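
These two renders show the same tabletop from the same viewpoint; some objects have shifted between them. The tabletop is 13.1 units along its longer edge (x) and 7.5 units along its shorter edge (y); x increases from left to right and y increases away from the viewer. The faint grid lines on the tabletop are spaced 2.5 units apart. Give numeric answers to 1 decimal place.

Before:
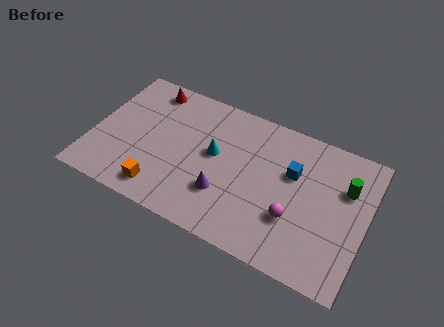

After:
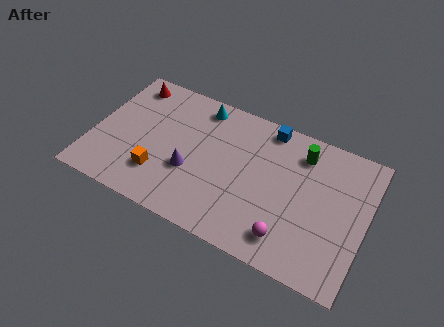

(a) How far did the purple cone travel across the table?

1.8

The purple cone was near (6.5, 2.3) before and (4.8, 2.8) after, so it travelled √(1.7² + 0.5²) ≈ 1.8 units.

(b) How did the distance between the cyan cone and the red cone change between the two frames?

-0.7

The distance was about 4.2 in the first image and 3.5 in the second, so they moved 0.7 units closer together.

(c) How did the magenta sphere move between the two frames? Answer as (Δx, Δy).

(-0.1, -1.1)

The magenta sphere started near (9.8, 2.5) and ended near (9.7, 1.4).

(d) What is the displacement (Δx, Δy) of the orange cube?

(-0.2, 0.8)

The orange cube was at about (3.6, 1.2) and moved to about (3.4, 2.0).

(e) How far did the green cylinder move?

2.4

The green cylinder was near (12.0, 5.1) before and (9.8, 6.0) after, so it travelled √(2.2² + 0.9²) ≈ 2.4 units.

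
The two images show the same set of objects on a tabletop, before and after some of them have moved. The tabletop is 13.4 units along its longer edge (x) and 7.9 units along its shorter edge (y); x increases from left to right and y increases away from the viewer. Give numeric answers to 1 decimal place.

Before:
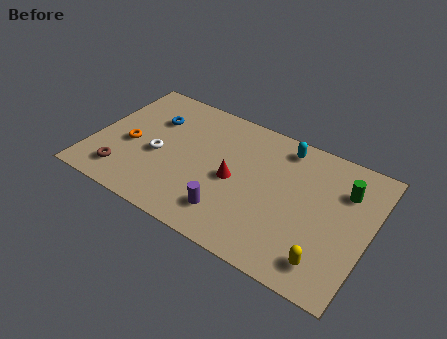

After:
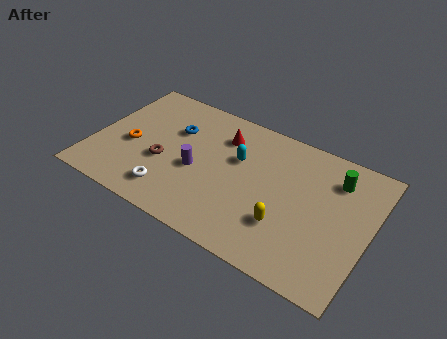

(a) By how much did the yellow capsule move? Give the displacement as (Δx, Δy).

(-2.1, 1.0)

The yellow capsule was at about (11.7, 1.4) and moved to about (9.6, 2.4).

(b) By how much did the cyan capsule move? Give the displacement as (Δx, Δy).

(-2.0, -1.8)

The cyan capsule started near (8.9, 6.8) and ended near (6.9, 5.0).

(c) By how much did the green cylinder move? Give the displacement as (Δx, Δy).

(-0.5, 0.4)

The green cylinder started near (12.0, 5.7) and ended near (11.5, 6.1).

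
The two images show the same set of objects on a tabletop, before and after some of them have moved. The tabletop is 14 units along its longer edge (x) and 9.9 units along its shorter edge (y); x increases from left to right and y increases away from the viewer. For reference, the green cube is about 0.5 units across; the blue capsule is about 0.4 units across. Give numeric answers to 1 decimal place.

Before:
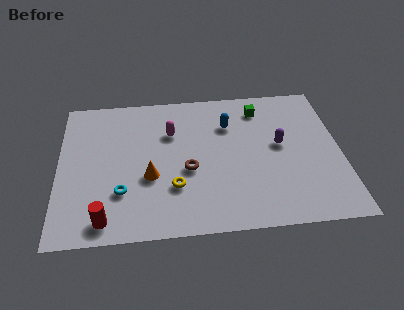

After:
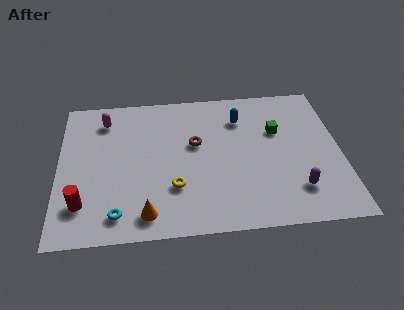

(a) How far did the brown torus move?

1.8

From (6.4, 4.1) to (6.8, 5.9), the brown torus covered √(0.4² + 1.8²) ≈ 1.8 units.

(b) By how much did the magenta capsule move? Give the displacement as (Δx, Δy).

(-3.3, 1.2)

From the two frames, the magenta capsule sits at roughly (5.6, 6.8) before and (2.3, 8.0) after.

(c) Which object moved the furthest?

the magenta capsule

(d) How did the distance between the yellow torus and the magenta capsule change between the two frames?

+2.2

The distance was about 3.8 in the first image and 6.0 in the second, so they moved 2.2 units further apart.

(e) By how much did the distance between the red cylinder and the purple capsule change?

+0.8

Before: roughly 9.7 units apart; after: 10.5. That's 0.8 units further apart.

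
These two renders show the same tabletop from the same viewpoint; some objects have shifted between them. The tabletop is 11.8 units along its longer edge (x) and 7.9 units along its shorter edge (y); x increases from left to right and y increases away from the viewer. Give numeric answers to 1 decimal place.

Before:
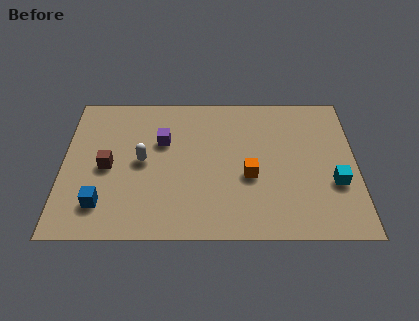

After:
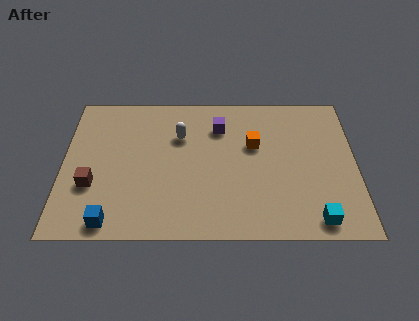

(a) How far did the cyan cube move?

2.1

From (10.9, 2.8) to (10.1, 0.9), the cyan cube covered √(0.8² + 1.9²) ≈ 2.1 units.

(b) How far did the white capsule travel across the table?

2.1

The white capsule was near (3.2, 4.0) before and (4.7, 5.4) after, so it travelled √(1.5² + 1.4²) ≈ 2.1 units.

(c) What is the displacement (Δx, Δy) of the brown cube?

(-0.6, -1.0)

The brown cube was at about (1.8, 3.7) and moved to about (1.2, 2.7).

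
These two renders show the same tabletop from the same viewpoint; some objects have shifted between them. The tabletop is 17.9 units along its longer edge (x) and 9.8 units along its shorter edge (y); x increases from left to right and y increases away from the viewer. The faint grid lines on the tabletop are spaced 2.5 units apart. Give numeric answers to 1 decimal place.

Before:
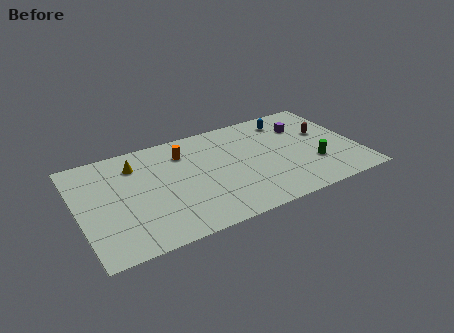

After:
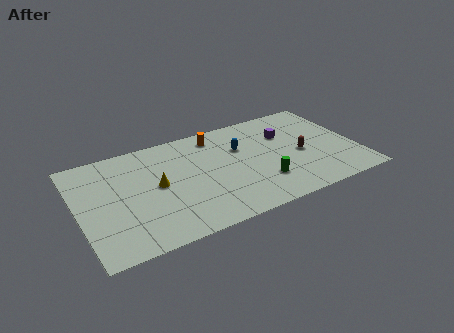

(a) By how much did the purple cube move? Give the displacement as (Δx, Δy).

(-1.2, -0.4)

The purple cube started near (14.8, 7.1) and ended near (13.6, 6.7).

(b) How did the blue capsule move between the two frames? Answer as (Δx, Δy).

(-3.3, -1.6)

From the two frames, the blue capsule sits at roughly (13.9, 8.1) before and (10.6, 6.5) after.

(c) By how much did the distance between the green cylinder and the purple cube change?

+0.5

They were about 4.0 units apart before and 4.5 after — 0.5 units further apart.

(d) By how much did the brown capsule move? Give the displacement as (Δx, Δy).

(-1.7, -1.5)

The brown capsule was at about (16.0, 5.9) and moved to about (14.3, 4.4).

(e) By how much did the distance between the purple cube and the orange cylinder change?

-3.1

The distance was about 7.8 in the first image and 4.7 in the second, so they moved 3.1 units closer together.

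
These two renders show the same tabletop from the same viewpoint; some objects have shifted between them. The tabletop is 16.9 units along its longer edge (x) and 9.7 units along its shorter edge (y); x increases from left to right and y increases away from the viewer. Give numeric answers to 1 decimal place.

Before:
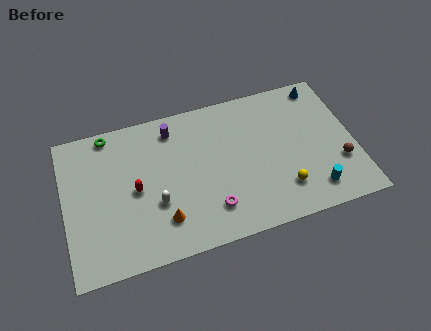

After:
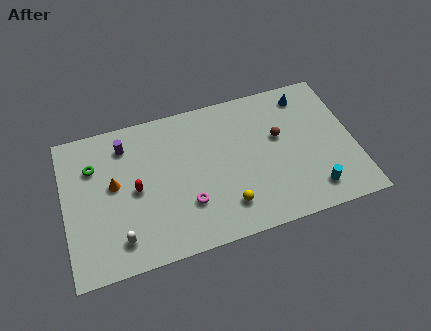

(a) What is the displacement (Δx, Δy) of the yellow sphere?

(-3.3, -0.2)

The yellow sphere was at about (12.5, 2.3) and moved to about (9.2, 2.1).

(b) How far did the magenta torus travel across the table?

1.5

The magenta torus moved from about (8.3, 2.2) to (7.0, 2.9), a distance of √(1.3² + 0.7²) ≈ 1.5.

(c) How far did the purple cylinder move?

2.8

The purple cylinder was near (6.5, 8.1) before and (3.7, 7.8) after, so it travelled √(2.8² + 0.3²) ≈ 2.8 units.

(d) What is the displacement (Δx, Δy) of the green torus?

(-1.0, -1.9)

From the two frames, the green torus sits at roughly (2.8, 8.8) before and (1.8, 6.9) after.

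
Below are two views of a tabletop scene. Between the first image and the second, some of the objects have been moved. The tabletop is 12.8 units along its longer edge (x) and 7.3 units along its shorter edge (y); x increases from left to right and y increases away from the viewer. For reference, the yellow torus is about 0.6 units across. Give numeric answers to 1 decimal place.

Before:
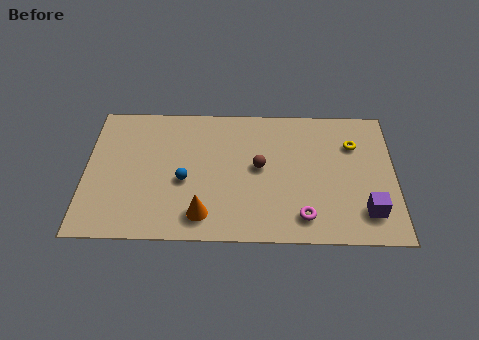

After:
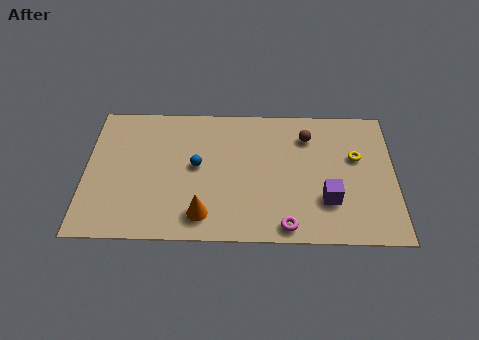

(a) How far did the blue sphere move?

0.9

The blue sphere moved from about (4.1, 3.1) to (4.6, 3.9), a distance of √(0.5² + 0.8²) ≈ 0.9.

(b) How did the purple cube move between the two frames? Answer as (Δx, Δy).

(-1.6, 0.6)

The purple cube was at about (11.6, 1.6) and moved to about (10.0, 2.2).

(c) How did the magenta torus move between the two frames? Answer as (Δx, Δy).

(-0.7, -0.5)

From the two frames, the magenta torus sits at roughly (9.0, 1.3) before and (8.3, 0.8) after.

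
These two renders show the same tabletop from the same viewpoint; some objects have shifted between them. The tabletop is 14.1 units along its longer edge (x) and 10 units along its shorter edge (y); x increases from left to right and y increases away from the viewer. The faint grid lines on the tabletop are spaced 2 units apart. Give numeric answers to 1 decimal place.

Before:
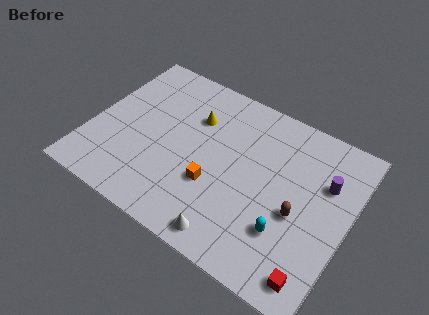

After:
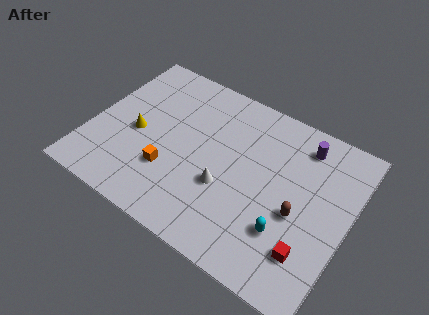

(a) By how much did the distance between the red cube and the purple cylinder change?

+0.6

Before: roughly 5.4 units apart; after: 6.0. That's 0.6 units further apart.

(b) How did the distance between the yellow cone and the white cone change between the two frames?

-1.5

They were about 6.7 units apart before and 5.2 after — 1.5 units closer together.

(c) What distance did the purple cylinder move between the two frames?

2.2

From (12.6, 6.7) to (11.1, 8.3), the purple cylinder covered √(1.5² + 1.6²) ≈ 2.2 units.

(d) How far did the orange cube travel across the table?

2.4

The orange cube was near (7.0, 3.5) before and (4.6, 3.1) after, so it travelled √(2.4² + 0.4²) ≈ 2.4 units.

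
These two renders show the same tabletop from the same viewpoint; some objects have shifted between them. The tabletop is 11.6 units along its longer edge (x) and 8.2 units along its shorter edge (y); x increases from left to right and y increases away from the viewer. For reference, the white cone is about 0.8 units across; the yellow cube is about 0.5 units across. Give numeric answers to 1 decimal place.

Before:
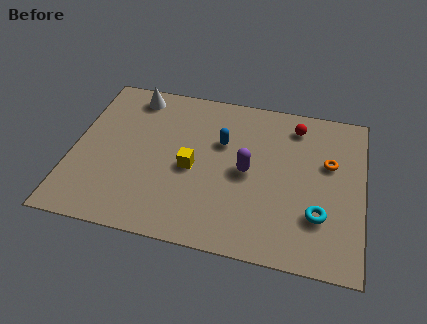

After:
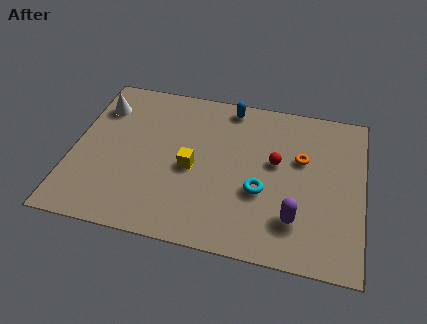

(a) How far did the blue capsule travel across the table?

2.0

From (5.9, 5.3) to (6.1, 7.3), the blue capsule covered √(0.2² + 2.0²) ≈ 2.0 units.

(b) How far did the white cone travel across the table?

1.6

From (2.2, 7.1) to (0.9, 6.2), the white cone covered √(1.3² + 0.9²) ≈ 1.6 units.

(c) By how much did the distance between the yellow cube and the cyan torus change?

-2.4

They were about 5.3 units apart before and 2.9 after — 2.4 units closer together.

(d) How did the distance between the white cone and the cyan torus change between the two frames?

-1.6

Before: roughly 9.0 units apart; after: 7.4. That's 1.6 units closer together.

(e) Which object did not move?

the yellow cube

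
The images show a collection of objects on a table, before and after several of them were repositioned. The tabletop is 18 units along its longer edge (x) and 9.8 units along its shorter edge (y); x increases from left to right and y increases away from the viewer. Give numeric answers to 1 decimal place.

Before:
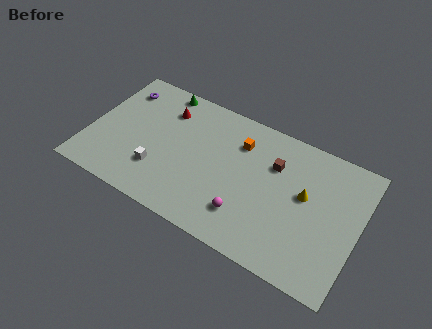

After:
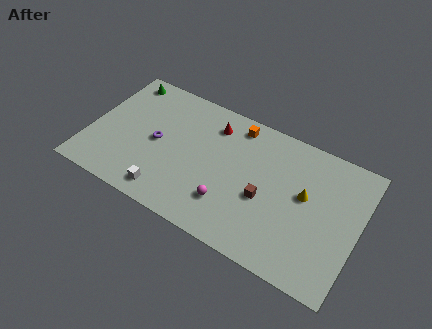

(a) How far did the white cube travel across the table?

1.6

The white cube moved from about (4.9, 2.8) to (5.7, 1.4), a distance of √(0.8² + 1.4²) ≈ 1.6.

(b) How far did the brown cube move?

2.7

The brown cube was near (12.2, 6.8) before and (11.9, 4.1) after, so it travelled √(0.3² + 2.7²) ≈ 2.7 units.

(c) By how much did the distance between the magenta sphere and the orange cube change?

+0.9

They were about 5.0 units apart before and 5.9 after — 0.9 units further apart.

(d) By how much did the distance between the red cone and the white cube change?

+2.1

The distance was about 4.7 in the first image and 6.8 in the second, so they moved 2.1 units further apart.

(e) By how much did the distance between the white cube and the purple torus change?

-2.4

They were about 6.0 units apart before and 3.6 after — 2.4 units closer together.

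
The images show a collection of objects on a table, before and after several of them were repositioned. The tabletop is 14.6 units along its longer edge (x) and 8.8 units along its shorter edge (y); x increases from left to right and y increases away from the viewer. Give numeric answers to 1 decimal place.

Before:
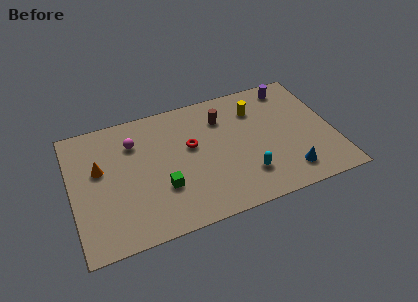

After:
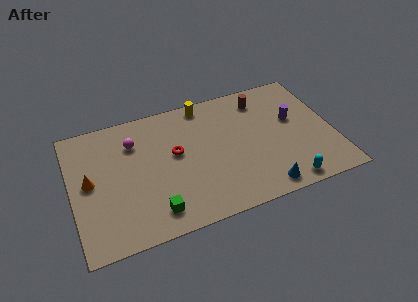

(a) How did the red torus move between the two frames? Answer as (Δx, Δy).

(-0.9, -0.2)

From the two frames, the red torus sits at roughly (6.7, 5.2) before and (5.8, 5.0) after.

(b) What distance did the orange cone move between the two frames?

0.9

From (1.6, 5.3) to (1.0, 4.6), the orange cone covered √(0.6² + 0.7²) ≈ 0.9 units.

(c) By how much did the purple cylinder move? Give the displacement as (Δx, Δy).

(-0.1, -2.4)

From the two frames, the purple cylinder sits at roughly (12.6, 7.6) before and (12.5, 5.2) after.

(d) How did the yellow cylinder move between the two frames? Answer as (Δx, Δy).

(-2.8, 1.3)

From the two frames, the yellow cylinder sits at roughly (10.5, 6.6) before and (7.7, 7.9) after.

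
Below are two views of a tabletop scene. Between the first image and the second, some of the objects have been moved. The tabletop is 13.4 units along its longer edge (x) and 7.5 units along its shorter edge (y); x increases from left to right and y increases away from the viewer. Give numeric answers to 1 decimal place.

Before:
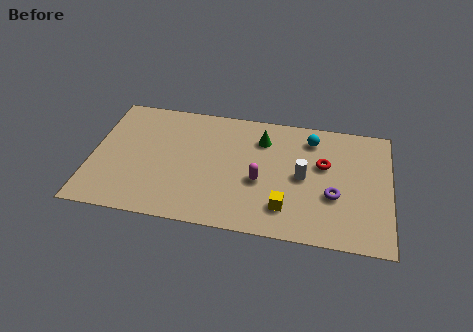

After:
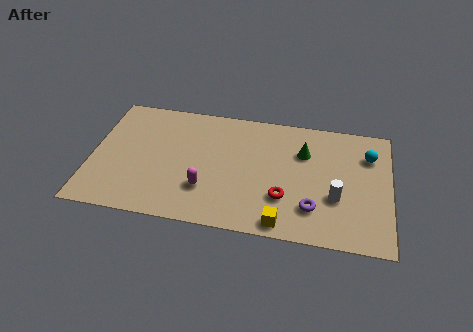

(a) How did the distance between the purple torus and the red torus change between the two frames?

-0.5

They were about 1.9 units apart before and 1.4 after — 0.5 units closer together.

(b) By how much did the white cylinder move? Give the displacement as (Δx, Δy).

(1.5, -1.0)

From the two frames, the white cylinder sits at roughly (9.5, 3.7) before and (11.0, 2.7) after.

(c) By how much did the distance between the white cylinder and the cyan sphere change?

+0.7

The distance was about 2.4 in the first image and 3.1 in the second, so they moved 0.7 units further apart.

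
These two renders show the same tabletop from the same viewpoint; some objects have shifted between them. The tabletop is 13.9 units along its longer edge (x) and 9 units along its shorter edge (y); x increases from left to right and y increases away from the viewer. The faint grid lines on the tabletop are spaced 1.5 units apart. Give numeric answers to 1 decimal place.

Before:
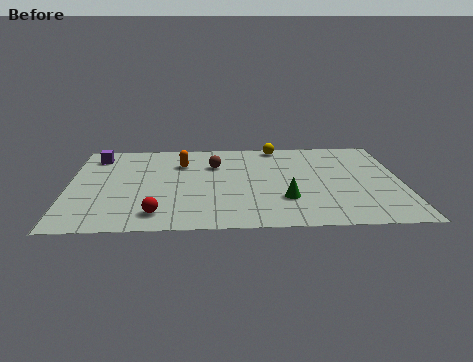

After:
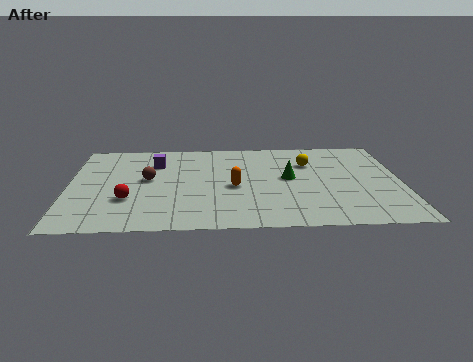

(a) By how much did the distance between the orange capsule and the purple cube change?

+0.5

They were about 3.7 units apart before and 4.2 after — 0.5 units further apart.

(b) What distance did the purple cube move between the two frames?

2.6

The purple cube moved from about (1.1, 7.4) to (3.6, 6.6), a distance of √(2.5² + 0.8²) ≈ 2.6.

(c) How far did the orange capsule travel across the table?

3.3

The orange capsule moved from about (4.7, 6.5) to (6.9, 4.0), a distance of √(2.2² + 2.5²) ≈ 3.3.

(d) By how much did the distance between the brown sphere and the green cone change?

+1.3

They were about 4.6 units apart before and 5.9 after — 1.3 units further apart.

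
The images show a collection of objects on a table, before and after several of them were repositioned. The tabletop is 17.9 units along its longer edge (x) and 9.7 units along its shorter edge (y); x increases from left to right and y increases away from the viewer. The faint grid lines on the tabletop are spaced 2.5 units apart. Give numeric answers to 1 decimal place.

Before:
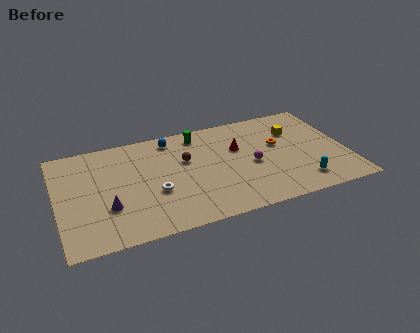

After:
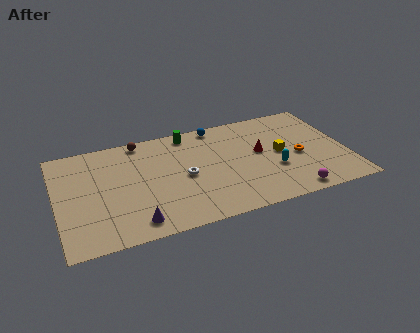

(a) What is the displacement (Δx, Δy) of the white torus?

(1.9, 0.9)

The white torus was at about (5.9, 3.7) and moved to about (7.8, 4.6).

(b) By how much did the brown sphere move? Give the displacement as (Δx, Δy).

(-2.6, 2.7)

From the two frames, the brown sphere sits at roughly (8.0, 6.1) before and (5.4, 8.8) after.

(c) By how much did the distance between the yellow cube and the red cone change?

-2.3

Before: roughly 3.6 units apart; after: 1.3. That's 2.3 units closer together.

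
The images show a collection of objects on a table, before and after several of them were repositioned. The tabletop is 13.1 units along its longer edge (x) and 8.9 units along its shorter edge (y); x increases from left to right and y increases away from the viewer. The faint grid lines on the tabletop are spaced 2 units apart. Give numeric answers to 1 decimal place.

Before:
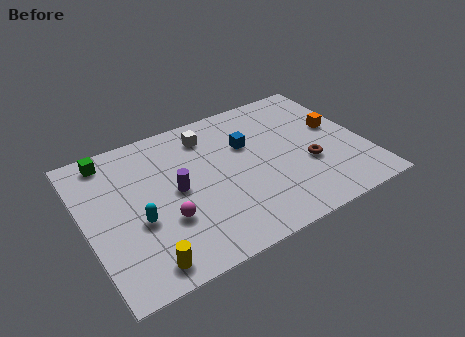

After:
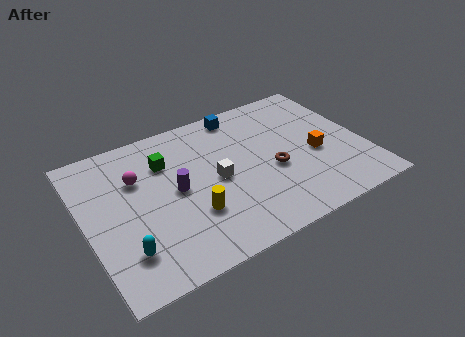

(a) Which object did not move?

the purple cylinder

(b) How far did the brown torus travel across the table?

1.6

From (10.3, 3.3) to (8.7, 3.7), the brown torus covered √(1.6² + 0.4²) ≈ 1.6 units.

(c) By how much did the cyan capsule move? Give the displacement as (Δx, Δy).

(-0.8, -1.4)

The cyan capsule started near (2.3, 3.5) and ended near (1.5, 2.1).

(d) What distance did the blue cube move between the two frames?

2.1

The blue cube was near (7.8, 5.8) before and (7.8, 7.9) after, so it travelled √(0.0² + 2.1²) ≈ 2.1 units.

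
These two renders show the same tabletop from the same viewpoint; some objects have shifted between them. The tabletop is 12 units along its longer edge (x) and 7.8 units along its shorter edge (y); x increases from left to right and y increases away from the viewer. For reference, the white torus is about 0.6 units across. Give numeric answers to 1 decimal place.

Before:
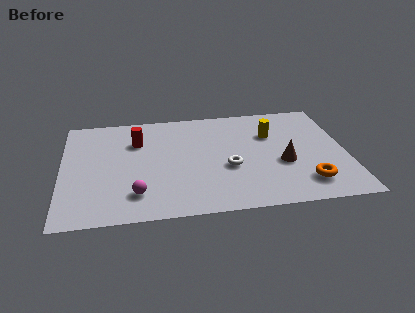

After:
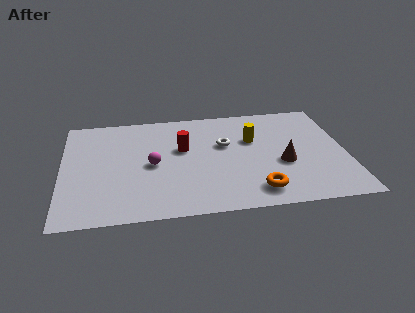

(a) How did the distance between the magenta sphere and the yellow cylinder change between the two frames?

-2.3

The distance was about 6.8 in the first image and 4.5 in the second, so they moved 2.3 units closer together.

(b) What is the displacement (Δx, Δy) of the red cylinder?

(1.9, -0.8)

The red cylinder started near (3.2, 5.5) and ended near (5.1, 4.7).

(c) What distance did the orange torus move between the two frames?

2.1

The orange torus was near (10.2, 1.6) before and (8.1, 1.3) after, so it travelled √(2.1² + 0.3²) ≈ 2.1 units.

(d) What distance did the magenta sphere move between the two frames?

2.1

From (3.1, 1.7) to (3.8, 3.7), the magenta sphere covered √(0.7² + 2.0²) ≈ 2.1 units.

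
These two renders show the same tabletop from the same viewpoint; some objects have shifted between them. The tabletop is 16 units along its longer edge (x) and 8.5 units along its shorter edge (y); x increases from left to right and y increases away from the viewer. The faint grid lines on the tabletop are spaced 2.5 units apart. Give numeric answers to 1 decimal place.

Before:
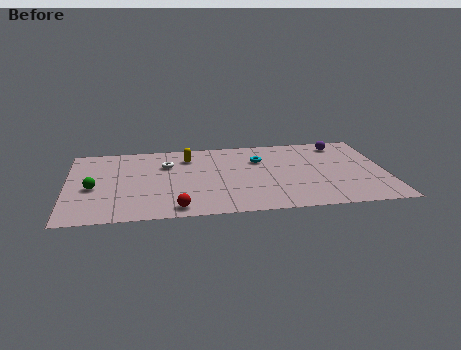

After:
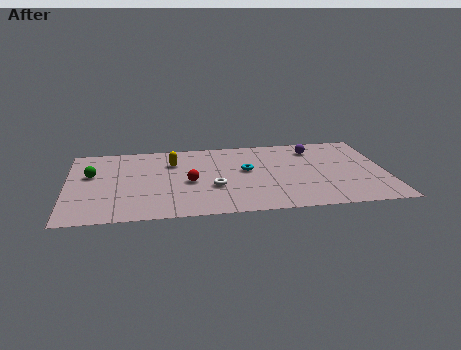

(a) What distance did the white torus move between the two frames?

3.6

The white torus was near (5.0, 5.9) before and (7.3, 3.1) after, so it travelled √(2.3² + 2.8²) ≈ 3.6 units.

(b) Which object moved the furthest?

the white torus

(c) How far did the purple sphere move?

1.5

The purple sphere was near (13.9, 7.2) before and (12.5, 6.8) after, so it travelled √(1.4² + 0.4²) ≈ 1.5 units.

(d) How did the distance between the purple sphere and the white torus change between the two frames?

-2.6

They were about 9.0 units apart before and 6.4 after — 2.6 units closer together.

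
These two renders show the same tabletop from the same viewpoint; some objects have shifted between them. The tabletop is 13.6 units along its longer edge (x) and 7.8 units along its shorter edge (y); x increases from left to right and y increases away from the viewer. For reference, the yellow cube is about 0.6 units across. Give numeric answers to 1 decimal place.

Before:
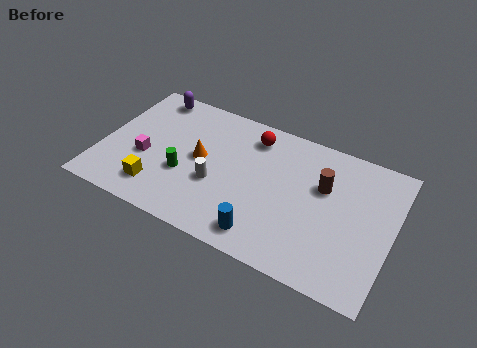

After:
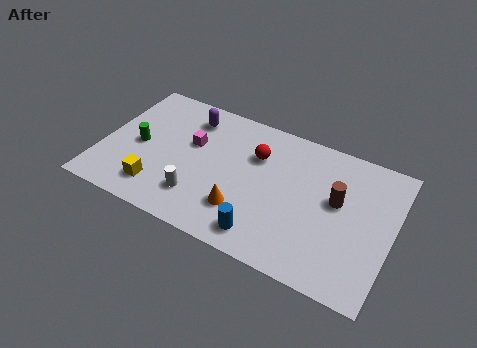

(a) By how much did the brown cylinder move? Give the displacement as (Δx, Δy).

(0.7, -0.5)

The brown cylinder was at about (10.3, 5.0) and moved to about (11.0, 4.5).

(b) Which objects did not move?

the blue cylinder and the yellow cube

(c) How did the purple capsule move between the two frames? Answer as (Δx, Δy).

(2.0, -0.6)

The purple capsule started near (1.8, 6.9) and ended near (3.8, 6.3).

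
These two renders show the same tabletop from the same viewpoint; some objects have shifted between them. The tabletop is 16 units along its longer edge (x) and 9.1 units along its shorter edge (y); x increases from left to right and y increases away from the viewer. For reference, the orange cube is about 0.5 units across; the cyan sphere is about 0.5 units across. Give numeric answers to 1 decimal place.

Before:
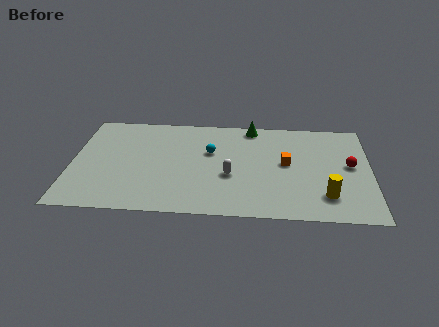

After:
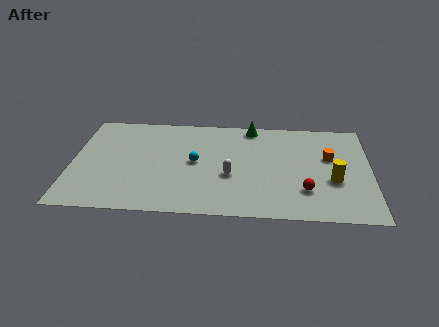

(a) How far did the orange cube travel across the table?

2.4

From (11.5, 4.9) to (13.8, 5.6), the orange cube covered √(2.3² + 0.7²) ≈ 2.4 units.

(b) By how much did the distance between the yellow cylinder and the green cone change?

-0.9

Before: roughly 7.3 units apart; after: 6.4. That's 0.9 units closer together.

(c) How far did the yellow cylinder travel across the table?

1.5

The yellow cylinder was near (13.6, 2.1) before and (14.0, 3.5) after, so it travelled √(0.4² + 1.4²) ≈ 1.5 units.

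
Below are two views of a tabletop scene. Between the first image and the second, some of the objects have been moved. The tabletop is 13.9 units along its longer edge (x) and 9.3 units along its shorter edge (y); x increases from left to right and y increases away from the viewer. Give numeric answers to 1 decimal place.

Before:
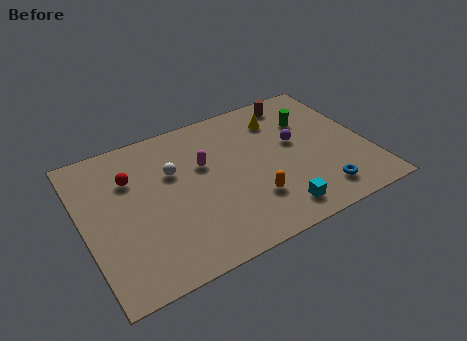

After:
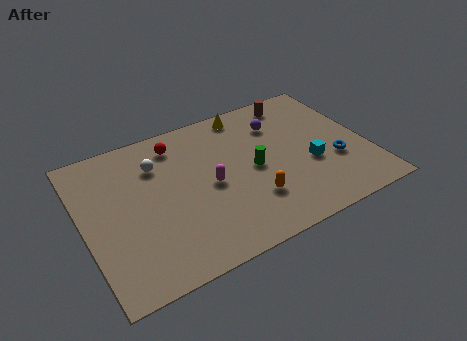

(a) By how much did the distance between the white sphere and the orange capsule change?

+1.1

Before: roughly 4.8 units apart; after: 5.9. That's 1.1 units further apart.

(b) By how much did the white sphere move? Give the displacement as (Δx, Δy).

(-0.7, 0.8)

From the two frames, the white sphere sits at roughly (4.5, 6.0) before and (3.8, 6.8) after.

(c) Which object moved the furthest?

the green cylinder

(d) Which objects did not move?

the brown cylinder and the orange capsule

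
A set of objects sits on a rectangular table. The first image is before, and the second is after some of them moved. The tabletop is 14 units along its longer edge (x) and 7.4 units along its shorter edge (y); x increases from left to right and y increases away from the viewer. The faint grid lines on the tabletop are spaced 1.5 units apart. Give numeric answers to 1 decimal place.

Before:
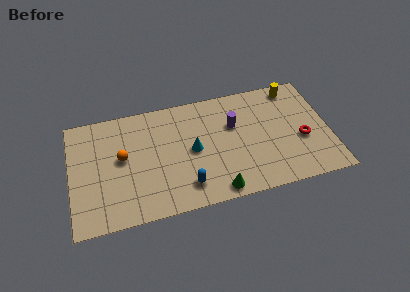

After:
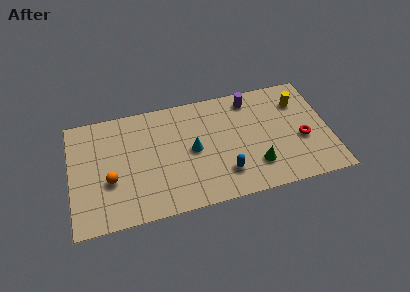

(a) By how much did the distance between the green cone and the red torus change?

-2.5

Before: roughly 5.3 units apart; after: 2.8. That's 2.5 units closer together.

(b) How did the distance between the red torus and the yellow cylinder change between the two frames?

-1.0

They were about 3.5 units apart before and 2.5 after — 1.0 units closer together.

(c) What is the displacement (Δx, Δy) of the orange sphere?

(-0.7, -1.3)

The orange sphere started near (2.8, 4.1) and ended near (2.1, 2.8).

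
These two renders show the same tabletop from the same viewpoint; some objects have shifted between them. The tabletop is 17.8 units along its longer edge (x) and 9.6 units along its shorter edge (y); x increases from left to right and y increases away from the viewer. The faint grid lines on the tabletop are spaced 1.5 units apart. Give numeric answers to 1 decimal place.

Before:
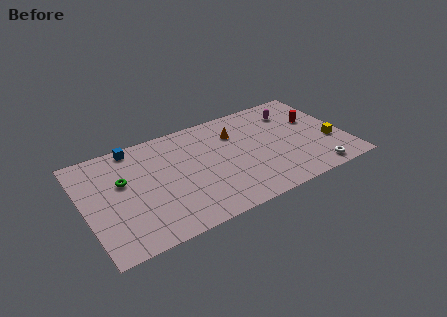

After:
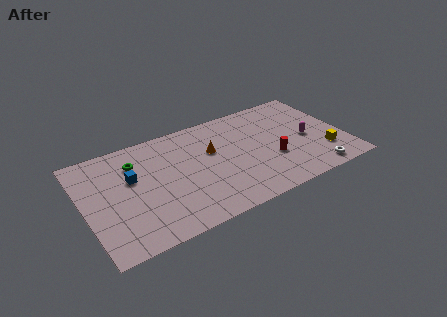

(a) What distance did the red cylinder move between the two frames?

4.1

The red cylinder was near (16.0, 6.0) before and (12.7, 3.5) after, so it travelled √(3.3² + 2.5²) ≈ 4.1 units.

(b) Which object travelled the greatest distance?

the red cylinder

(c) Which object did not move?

the white torus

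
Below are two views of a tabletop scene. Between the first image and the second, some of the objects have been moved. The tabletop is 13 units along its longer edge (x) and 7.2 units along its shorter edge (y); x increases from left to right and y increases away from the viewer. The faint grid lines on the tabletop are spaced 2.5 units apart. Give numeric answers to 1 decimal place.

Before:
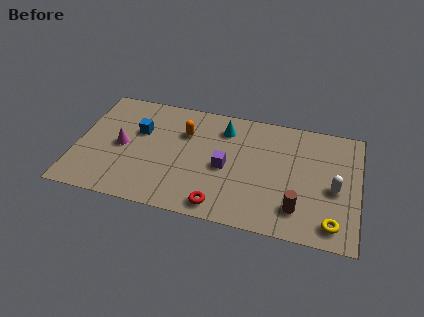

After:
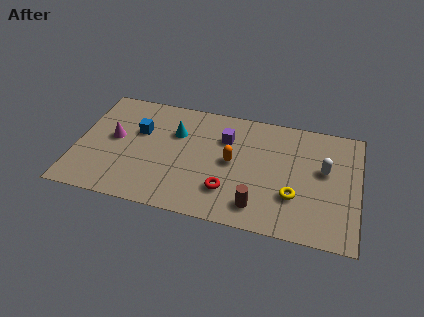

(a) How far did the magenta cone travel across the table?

0.6

From (2.1, 3.5) to (1.7, 3.9), the magenta cone covered √(0.4² + 0.4²) ≈ 0.6 units.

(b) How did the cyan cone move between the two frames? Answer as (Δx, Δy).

(-2.2, -0.8)

The cyan cone started near (6.7, 5.7) and ended near (4.5, 4.9).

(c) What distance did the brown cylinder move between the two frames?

1.8

The brown cylinder moved from about (10.3, 1.6) to (8.5, 1.3), a distance of √(1.8² + 0.3²) ≈ 1.8.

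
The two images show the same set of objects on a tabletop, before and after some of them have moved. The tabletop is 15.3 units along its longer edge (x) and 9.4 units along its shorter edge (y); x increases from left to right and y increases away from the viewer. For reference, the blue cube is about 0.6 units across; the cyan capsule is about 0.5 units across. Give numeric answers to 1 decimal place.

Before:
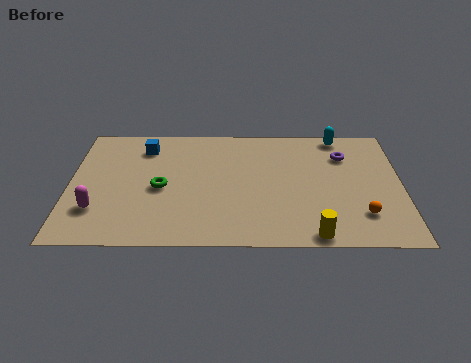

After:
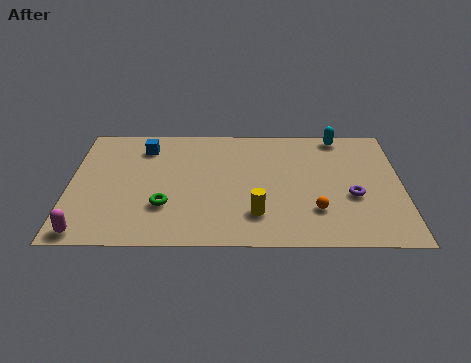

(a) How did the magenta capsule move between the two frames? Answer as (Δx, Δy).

(-0.4, -1.7)

The magenta capsule was at about (1.3, 2.6) and moved to about (0.9, 0.9).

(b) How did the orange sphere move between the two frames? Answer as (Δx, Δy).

(-2.1, 0.3)

The orange sphere was at about (13.4, 2.3) and moved to about (11.3, 2.6).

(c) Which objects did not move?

the blue cube and the cyan capsule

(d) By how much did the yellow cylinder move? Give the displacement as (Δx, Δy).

(-2.6, 1.5)

From the two frames, the yellow cylinder sits at roughly (11.2, 0.8) before and (8.6, 2.3) after.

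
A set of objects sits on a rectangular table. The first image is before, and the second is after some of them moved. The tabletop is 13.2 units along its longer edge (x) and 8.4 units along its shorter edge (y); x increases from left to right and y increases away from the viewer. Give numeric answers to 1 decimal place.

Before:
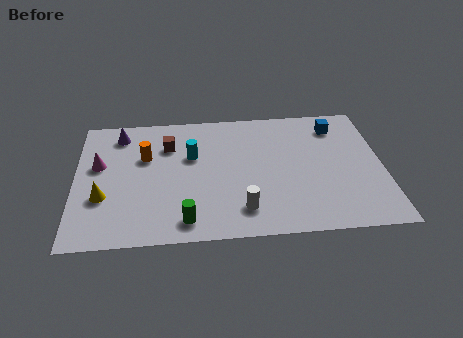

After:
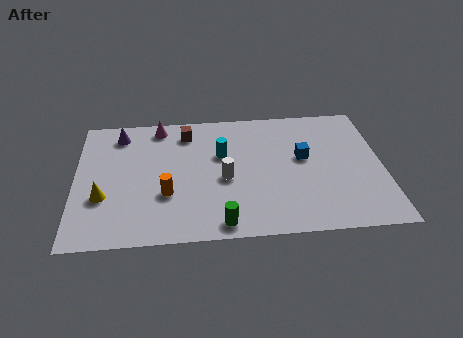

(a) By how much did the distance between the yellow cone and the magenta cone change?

+3.0

They were about 2.1 units apart before and 5.1 after — 3.0 units further apart.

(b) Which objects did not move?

the purple cone and the yellow cone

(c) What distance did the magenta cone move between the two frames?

3.5

From (1.0, 5.0) to (3.6, 7.4), the magenta cone covered √(2.6² + 2.4²) ≈ 3.5 units.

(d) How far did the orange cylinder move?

2.7

The orange cylinder was near (3.0, 5.4) before and (3.9, 2.9) after, so it travelled √(0.9² + 2.5²) ≈ 2.7 units.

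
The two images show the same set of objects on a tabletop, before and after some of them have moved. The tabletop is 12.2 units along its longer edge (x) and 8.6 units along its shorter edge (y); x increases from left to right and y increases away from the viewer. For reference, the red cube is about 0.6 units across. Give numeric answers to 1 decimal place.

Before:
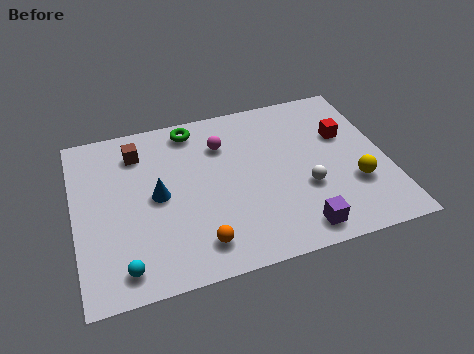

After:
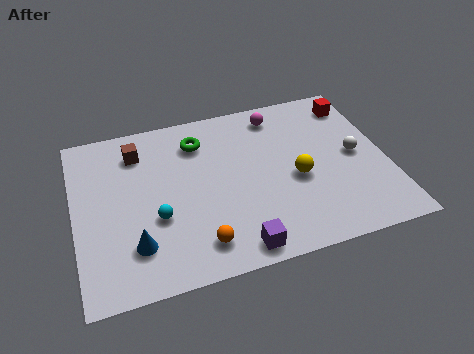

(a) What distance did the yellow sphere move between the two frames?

2.4

The yellow sphere moved from about (10.8, 2.8) to (8.6, 3.7), a distance of √(2.2² + 0.9²) ≈ 2.4.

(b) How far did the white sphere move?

2.4

The white sphere was near (8.9, 3.1) before and (11.0, 4.3) after, so it travelled √(2.1² + 1.2²) ≈ 2.4 units.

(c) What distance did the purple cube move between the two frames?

2.4

From (8.4, 1.1) to (6.0, 0.9), the purple cube covered √(2.4² + 0.2²) ≈ 2.4 units.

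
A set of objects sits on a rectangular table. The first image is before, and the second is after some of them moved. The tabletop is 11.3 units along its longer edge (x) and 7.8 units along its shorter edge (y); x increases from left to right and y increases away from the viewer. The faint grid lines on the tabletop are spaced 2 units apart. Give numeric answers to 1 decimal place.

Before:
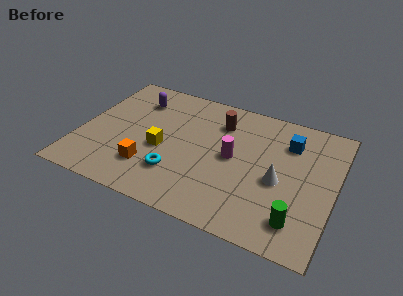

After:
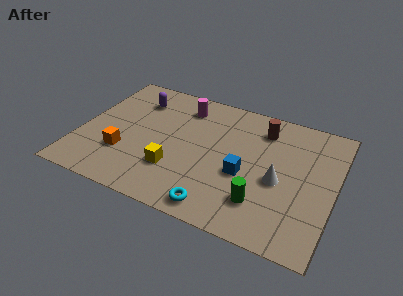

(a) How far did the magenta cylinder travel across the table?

3.4

The magenta cylinder was near (6.8, 4.0) before and (4.3, 6.3) after, so it travelled √(2.5² + 2.3²) ≈ 3.4 units.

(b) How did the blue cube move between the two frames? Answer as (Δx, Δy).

(-1.7, -2.6)

The blue cube was at about (9.1, 5.8) and moved to about (7.4, 3.2).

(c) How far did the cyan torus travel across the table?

2.3

The cyan torus moved from about (4.5, 2.1) to (6.5, 0.9), a distance of √(2.0² + 1.2²) ≈ 2.3.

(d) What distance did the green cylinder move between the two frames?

1.6

The green cylinder moved from about (9.9, 1.5) to (8.3, 1.9), a distance of √(1.6² + 0.4²) ≈ 1.6.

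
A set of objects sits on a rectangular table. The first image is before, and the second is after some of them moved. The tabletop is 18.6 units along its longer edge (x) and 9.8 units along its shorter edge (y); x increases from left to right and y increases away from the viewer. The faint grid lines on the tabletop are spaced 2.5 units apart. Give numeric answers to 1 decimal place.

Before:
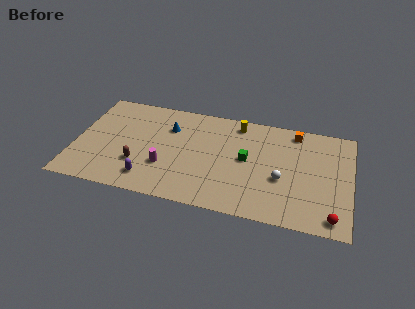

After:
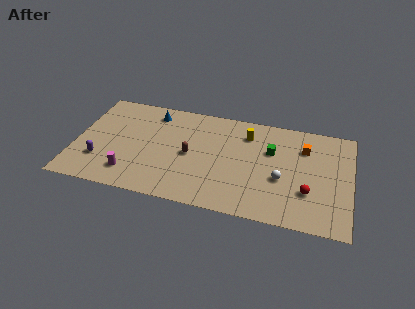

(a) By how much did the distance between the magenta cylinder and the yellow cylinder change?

+2.4

They were about 7.0 units apart before and 9.4 after — 2.4 units further apart.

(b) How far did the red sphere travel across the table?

2.5

The red sphere moved from about (17.5, 1.2) to (15.8, 3.1), a distance of √(1.7² + 1.9²) ≈ 2.5.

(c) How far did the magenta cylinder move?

2.6

From (6.2, 3.2) to (3.9, 2.0), the magenta cylinder covered √(2.3² + 1.2²) ≈ 2.6 units.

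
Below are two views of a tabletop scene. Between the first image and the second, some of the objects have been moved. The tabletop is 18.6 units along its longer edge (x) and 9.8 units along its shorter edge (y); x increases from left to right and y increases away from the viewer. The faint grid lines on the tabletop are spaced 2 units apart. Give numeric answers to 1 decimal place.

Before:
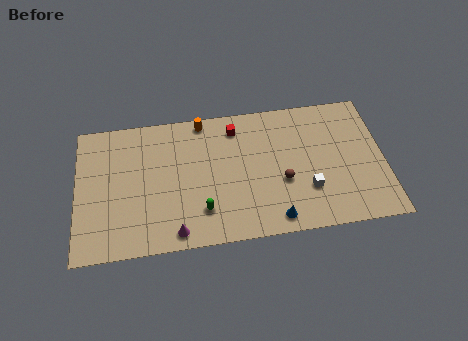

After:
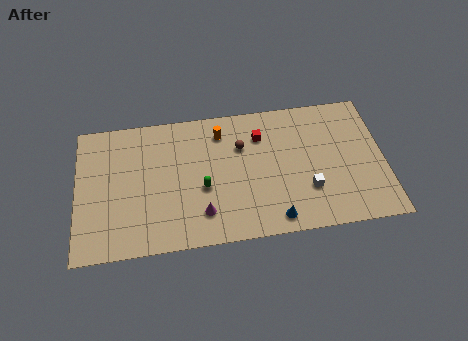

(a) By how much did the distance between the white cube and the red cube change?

-1.5

Before: roughly 6.6 units apart; after: 5.1. That's 1.5 units closer together.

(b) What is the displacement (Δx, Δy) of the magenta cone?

(1.6, 1.1)

The magenta cone was at about (5.9, 1.1) and moved to about (7.5, 2.2).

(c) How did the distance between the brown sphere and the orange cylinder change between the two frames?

-5.2

Before: roughly 6.9 units apart; after: 1.7. That's 5.2 units closer together.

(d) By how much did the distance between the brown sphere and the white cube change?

+3.7

Before: roughly 1.7 units apart; after: 5.4. That's 3.7 units further apart.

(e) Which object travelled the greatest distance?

the brown sphere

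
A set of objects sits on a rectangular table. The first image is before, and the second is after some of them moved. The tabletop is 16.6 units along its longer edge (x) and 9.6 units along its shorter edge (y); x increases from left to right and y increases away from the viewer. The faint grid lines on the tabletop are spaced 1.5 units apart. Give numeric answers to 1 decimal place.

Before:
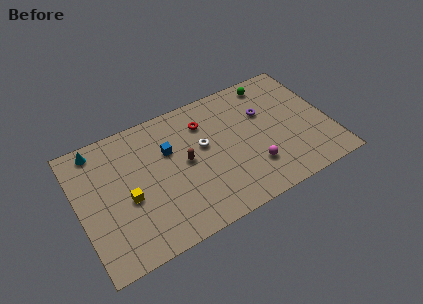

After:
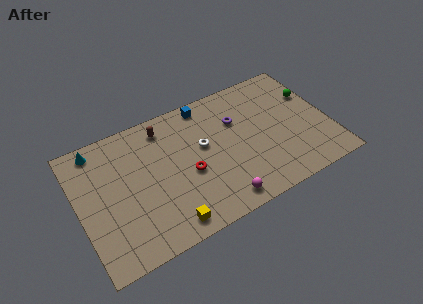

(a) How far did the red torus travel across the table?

3.5

From (8.6, 7.3) to (7.1, 4.1), the red torus covered √(1.5² + 3.2²) ≈ 3.5 units.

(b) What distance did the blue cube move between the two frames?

3.6

The blue cube was near (6.1, 6.3) before and (8.9, 8.6) after, so it travelled √(2.8² + 2.3²) ≈ 3.6 units.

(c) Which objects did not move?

the white torus and the cyan cone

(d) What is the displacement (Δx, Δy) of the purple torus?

(-1.8, 0.2)

From the two frames, the purple torus sits at roughly (12.5, 6.3) before and (10.7, 6.5) after.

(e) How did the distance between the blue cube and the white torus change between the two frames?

+0.8

The distance was about 2.3 in the first image and 3.1 in the second, so they moved 0.8 units further apart.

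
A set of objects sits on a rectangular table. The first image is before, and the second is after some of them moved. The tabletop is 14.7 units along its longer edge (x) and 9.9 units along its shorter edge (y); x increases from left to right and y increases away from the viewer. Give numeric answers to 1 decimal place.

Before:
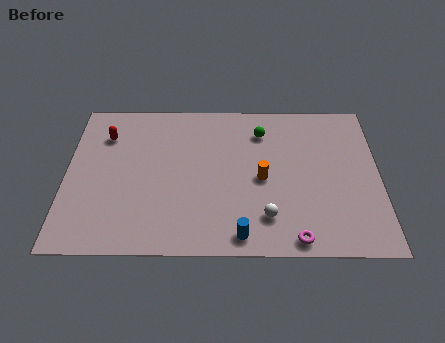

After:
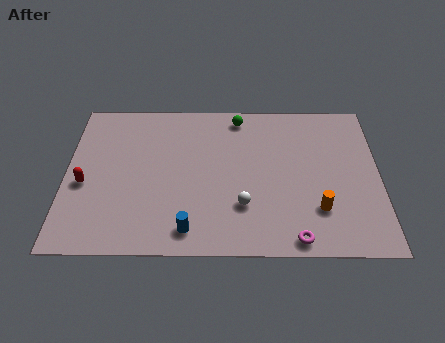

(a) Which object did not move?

the magenta torus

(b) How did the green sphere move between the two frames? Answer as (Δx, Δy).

(-1.1, 1.0)

From the two frames, the green sphere sits at roughly (9.2, 7.7) before and (8.1, 8.7) after.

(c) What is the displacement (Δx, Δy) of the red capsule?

(-0.9, -3.2)

The red capsule started near (1.8, 7.4) and ended near (0.9, 4.2).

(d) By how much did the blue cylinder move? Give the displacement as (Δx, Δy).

(-2.4, 0.3)

From the two frames, the blue cylinder sits at roughly (8.2, 1.1) before and (5.8, 1.4) after.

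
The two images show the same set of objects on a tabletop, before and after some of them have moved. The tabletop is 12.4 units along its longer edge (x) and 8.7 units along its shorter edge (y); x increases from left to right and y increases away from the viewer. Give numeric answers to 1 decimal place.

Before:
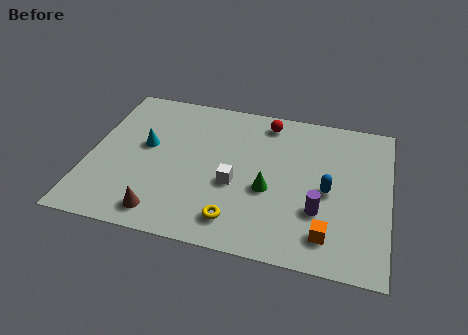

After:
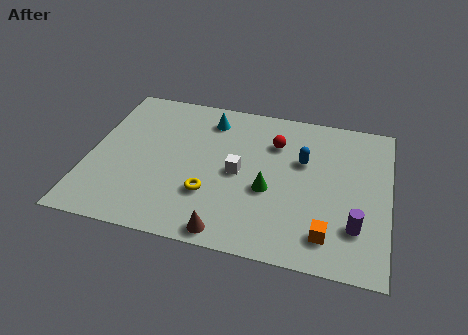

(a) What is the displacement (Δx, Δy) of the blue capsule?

(-1.1, 1.5)

The blue capsule was at about (9.9, 4.0) and moved to about (8.8, 5.5).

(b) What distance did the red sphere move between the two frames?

1.3

The red sphere moved from about (7.2, 7.5) to (7.6, 6.3), a distance of √(0.4² + 1.2²) ≈ 1.3.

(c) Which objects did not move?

the green cone and the orange cube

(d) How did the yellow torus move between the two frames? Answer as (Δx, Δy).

(-1.2, 1.2)

From the two frames, the yellow torus sits at roughly (6.3, 1.5) before and (5.1, 2.7) after.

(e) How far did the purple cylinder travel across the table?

1.6

The purple cylinder was near (9.6, 2.8) before and (11.1, 2.3) after, so it travelled √(1.5² + 0.5²) ≈ 1.6 units.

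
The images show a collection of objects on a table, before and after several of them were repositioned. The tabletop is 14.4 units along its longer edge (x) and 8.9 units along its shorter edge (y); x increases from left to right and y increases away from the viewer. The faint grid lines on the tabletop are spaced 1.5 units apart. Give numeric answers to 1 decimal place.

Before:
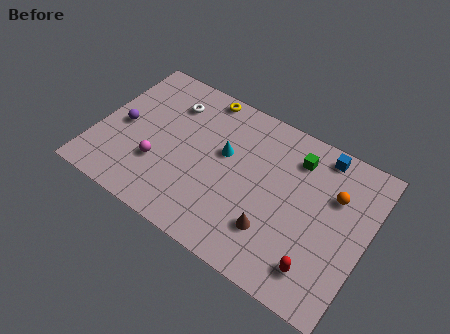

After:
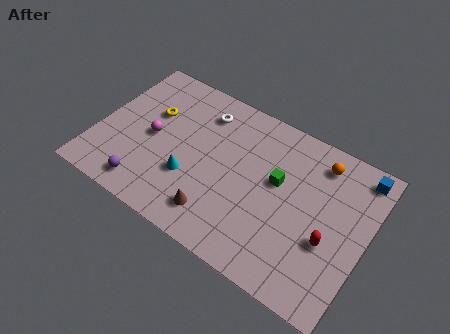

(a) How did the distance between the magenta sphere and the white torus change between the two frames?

-0.3

The distance was about 3.9 in the first image and 3.6 in the second, so they moved 0.3 units closer together.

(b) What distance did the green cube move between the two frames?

1.9

The green cube moved from about (10.3, 7.0) to (9.6, 5.2), a distance of √(0.7² + 1.8²) ≈ 1.9.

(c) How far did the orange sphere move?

1.7

The orange sphere was near (12.5, 6.0) before and (11.5, 7.4) after, so it travelled √(1.0² + 1.4²) ≈ 1.7 units.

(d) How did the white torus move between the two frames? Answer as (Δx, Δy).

(1.7, 0.3)

From the two frames, the white torus sits at roughly (3.5, 6.8) before and (5.2, 7.1) after.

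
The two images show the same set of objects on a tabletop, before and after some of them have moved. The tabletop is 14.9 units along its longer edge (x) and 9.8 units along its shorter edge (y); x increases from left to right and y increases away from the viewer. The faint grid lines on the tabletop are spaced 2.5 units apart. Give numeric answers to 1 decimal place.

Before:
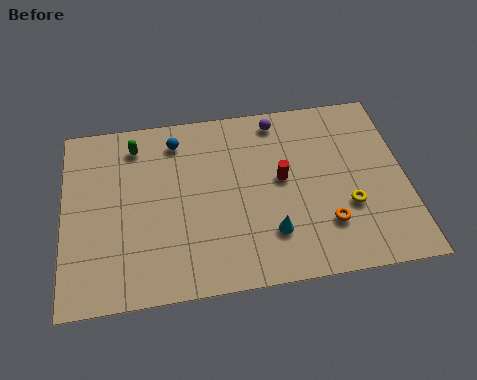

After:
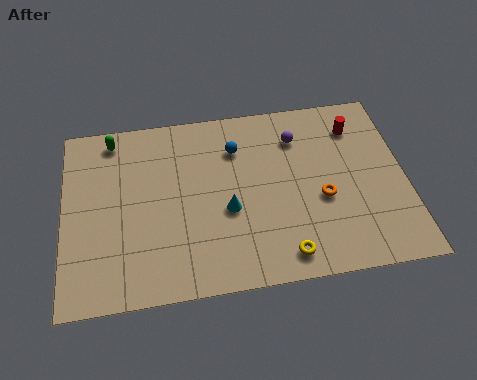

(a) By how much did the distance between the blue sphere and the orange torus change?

-3.5

Before: roughly 8.4 units apart; after: 4.9. That's 3.5 units closer together.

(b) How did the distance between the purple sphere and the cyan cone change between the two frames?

-1.4

Before: roughly 6.1 units apart; after: 4.7. That's 1.4 units closer together.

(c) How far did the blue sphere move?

2.7

The blue sphere was near (5.0, 8.1) before and (7.6, 7.3) after, so it travelled √(2.6² + 0.8²) ≈ 2.7 units.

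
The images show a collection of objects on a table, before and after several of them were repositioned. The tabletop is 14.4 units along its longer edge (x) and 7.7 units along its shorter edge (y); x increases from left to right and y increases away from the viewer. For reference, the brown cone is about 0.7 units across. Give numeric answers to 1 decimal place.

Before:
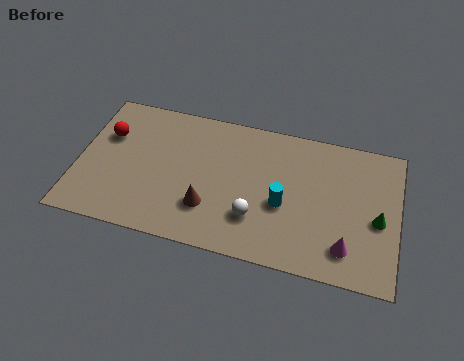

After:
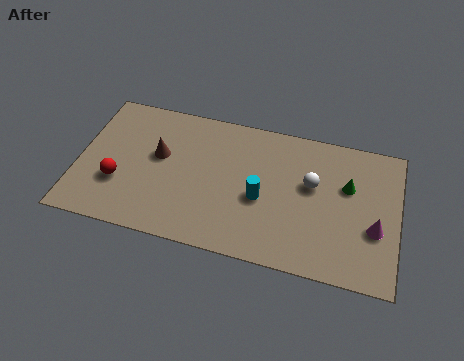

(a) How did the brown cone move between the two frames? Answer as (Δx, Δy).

(-2.4, 2.3)

The brown cone was at about (6.0, 2.2) and moved to about (3.6, 4.5).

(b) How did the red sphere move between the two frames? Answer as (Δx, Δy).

(0.7, -2.5)

The red sphere was at about (1.2, 5.1) and moved to about (1.9, 2.6).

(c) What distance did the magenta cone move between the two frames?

1.8

The magenta cone moved from about (12.2, 1.6) to (13.4, 2.9), a distance of √(1.2² + 1.3²) ≈ 1.8.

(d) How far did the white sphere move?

3.4

The white sphere moved from about (8.1, 2.2) to (10.5, 4.6), a distance of √(2.4² + 2.4²) ≈ 3.4.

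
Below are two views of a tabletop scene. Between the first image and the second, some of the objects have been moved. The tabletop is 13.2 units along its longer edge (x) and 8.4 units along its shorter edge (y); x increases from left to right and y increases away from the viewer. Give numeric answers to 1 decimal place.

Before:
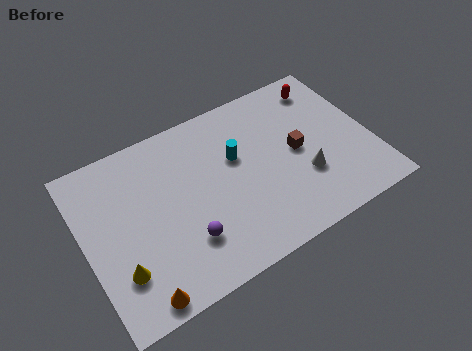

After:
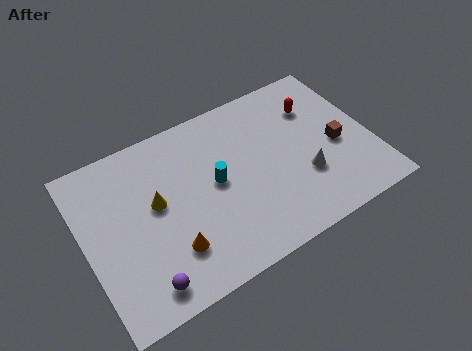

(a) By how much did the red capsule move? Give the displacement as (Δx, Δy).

(-0.6, -0.9)

From the two frames, the red capsule sits at roughly (11.6, 7.0) before and (11.0, 6.1) after.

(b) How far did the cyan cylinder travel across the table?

1.4

The cyan cylinder moved from about (7.1, 5.2) to (6.0, 4.4), a distance of √(1.1² + 0.8²) ≈ 1.4.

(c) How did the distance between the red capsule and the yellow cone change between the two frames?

-3.5

Before: roughly 11.3 units apart; after: 7.8. That's 3.5 units closer together.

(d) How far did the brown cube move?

1.9

The brown cube was near (9.8, 4.2) before and (11.6, 3.7) after, so it travelled √(1.8² + 0.5²) ≈ 1.9 units.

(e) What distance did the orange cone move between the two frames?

2.2

From (1.9, 0.8) to (3.6, 2.2), the orange cone covered √(1.7² + 1.4²) ≈ 2.2 units.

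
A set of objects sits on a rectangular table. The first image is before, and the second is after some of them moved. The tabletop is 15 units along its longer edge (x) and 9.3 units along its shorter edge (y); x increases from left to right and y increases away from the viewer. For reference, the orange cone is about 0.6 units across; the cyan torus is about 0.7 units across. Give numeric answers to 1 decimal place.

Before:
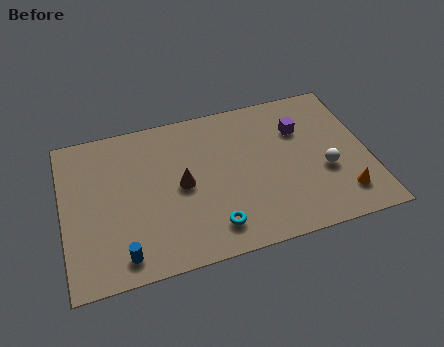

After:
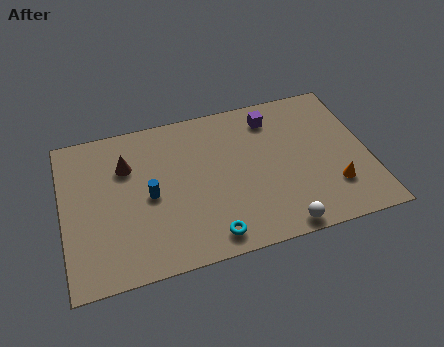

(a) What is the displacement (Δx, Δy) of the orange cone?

(-0.4, 0.6)

The orange cone started near (13.5, 1.9) and ended near (13.1, 2.5).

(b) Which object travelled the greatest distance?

the white sphere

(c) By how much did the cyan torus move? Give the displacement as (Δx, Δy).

(-0.2, -0.5)

The cyan torus was at about (7.1, 1.7) and moved to about (6.9, 1.2).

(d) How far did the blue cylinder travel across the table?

3.4

From (2.7, 1.3) to (4.2, 4.4), the blue cylinder covered √(1.5² + 3.1²) ≈ 3.4 units.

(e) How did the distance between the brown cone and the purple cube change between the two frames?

+1.1

The distance was about 6.3 in the first image and 7.4 in the second, so they moved 1.1 units further apart.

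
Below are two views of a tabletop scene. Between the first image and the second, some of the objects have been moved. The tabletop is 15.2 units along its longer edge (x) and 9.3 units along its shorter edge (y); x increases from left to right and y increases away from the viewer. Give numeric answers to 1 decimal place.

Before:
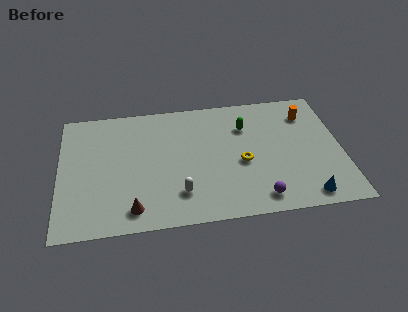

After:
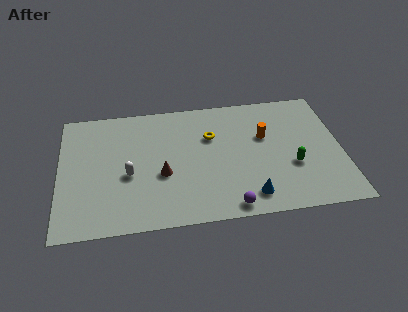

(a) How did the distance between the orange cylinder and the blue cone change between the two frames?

-1.7

Before: roughly 6.1 units apart; after: 4.4. That's 1.7 units closer together.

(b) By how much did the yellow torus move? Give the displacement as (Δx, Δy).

(-1.6, 2.2)

The yellow torus started near (9.8, 4.0) and ended near (8.2, 6.2).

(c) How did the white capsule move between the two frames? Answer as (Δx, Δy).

(-2.7, 1.7)

From the two frames, the white capsule sits at roughly (6.4, 2.2) before and (3.7, 3.9) after.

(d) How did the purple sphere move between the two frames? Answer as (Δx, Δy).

(-1.6, -0.4)

From the two frames, the purple sphere sits at roughly (10.6, 1.3) before and (9.0, 0.9) after.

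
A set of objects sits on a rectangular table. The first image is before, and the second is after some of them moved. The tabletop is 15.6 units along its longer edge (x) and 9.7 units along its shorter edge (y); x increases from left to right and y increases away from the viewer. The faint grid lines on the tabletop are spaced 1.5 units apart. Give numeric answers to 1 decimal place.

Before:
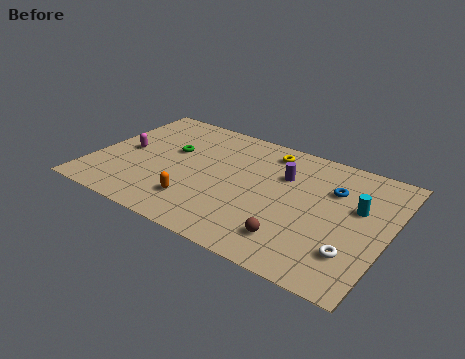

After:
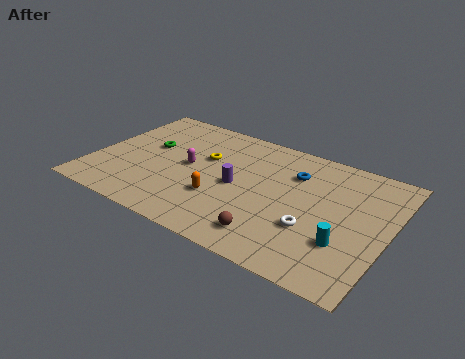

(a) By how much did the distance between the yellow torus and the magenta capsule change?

-6.7

They were about 8.0 units apart before and 1.3 after — 6.7 units closer together.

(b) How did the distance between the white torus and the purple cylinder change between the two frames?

-1.5

Before: roughly 5.9 units apart; after: 4.4. That's 1.5 units closer together.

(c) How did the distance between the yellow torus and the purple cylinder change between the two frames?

+0.6

The distance was about 1.9 in the first image and 2.5 in the second, so they moved 0.6 units further apart.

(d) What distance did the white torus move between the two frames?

2.3

From (14.1, 2.5) to (11.9, 3.3), the white torus covered √(2.2² + 0.8²) ≈ 2.3 units.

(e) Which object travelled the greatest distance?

the yellow torus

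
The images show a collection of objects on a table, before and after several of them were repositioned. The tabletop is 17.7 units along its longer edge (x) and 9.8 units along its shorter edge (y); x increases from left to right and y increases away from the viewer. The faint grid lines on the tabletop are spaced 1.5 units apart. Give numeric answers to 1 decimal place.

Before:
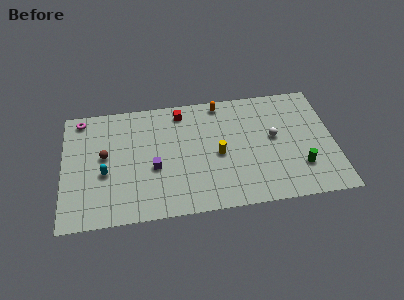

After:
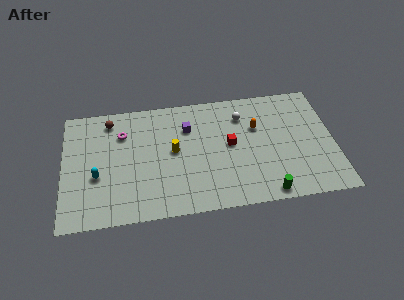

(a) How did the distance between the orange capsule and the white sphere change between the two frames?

-3.4

Before: roughly 4.8 units apart; after: 1.4. That's 3.4 units closer together.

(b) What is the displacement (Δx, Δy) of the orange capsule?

(2.3, -2.4)

From the two frames, the orange capsule sits at roughly (10.4, 8.8) before and (12.7, 6.4) after.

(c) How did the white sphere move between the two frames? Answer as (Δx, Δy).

(-2.0, 2.1)

From the two frames, the white sphere sits at roughly (13.8, 5.4) before and (11.8, 7.5) after.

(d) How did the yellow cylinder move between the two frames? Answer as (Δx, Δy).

(-2.9, 0.7)

The yellow cylinder started near (10.1, 4.5) and ended near (7.2, 5.2).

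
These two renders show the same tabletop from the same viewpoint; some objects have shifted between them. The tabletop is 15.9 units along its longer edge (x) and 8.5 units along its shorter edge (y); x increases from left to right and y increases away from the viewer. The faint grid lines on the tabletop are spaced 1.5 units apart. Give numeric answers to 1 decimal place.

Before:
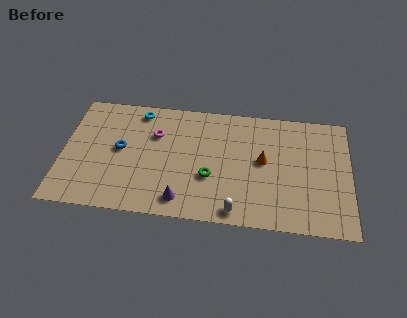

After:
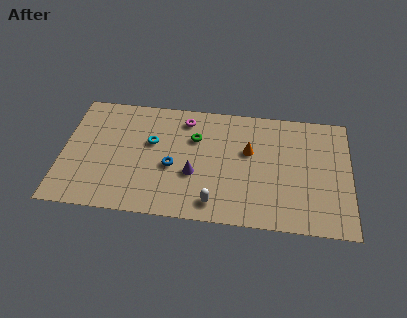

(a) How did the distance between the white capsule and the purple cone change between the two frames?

-0.8

Before: roughly 3.0 units apart; after: 2.2. That's 0.8 units closer together.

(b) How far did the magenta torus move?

2.1

From (5.1, 5.8) to (6.7, 7.1), the magenta torus covered √(1.6² + 1.3²) ≈ 2.1 units.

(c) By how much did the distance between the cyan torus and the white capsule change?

-3.3

Before: roughly 8.6 units apart; after: 5.3. That's 3.3 units closer together.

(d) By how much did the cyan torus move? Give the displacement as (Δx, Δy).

(0.8, -2.2)

From the two frames, the cyan torus sits at roughly (4.1, 7.4) before and (4.9, 5.2) after.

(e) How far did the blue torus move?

3.0

The blue torus was near (3.2, 4.5) before and (6.1, 3.6) after, so it travelled √(2.9² + 0.9²) ≈ 3.0 units.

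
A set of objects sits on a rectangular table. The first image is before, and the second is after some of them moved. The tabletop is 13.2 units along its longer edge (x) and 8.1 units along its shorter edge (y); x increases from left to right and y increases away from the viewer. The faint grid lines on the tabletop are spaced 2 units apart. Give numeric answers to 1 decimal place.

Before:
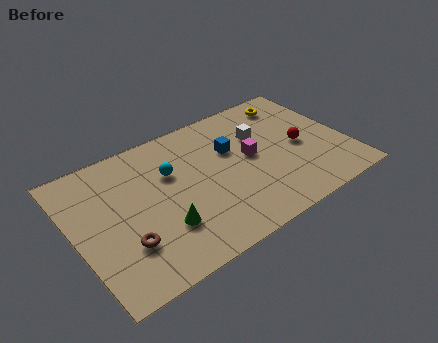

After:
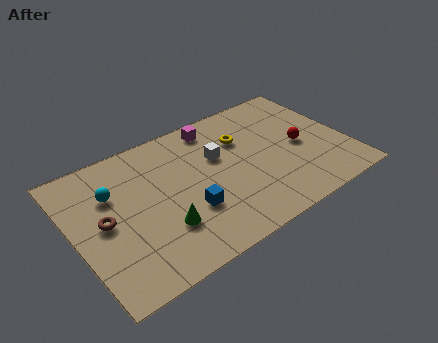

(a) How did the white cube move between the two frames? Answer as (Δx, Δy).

(-2.2, -0.3)

From the two frames, the white cube sits at roughly (9.3, 5.4) before and (7.1, 5.1) after.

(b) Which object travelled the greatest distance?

the blue cube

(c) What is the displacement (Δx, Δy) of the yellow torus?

(-2.8, -1.2)

From the two frames, the yellow torus sits at roughly (11.2, 6.8) before and (8.4, 5.6) after.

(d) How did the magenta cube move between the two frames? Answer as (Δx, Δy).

(-1.3, 2.7)

The magenta cube started near (8.6, 4.3) and ended near (7.3, 7.0).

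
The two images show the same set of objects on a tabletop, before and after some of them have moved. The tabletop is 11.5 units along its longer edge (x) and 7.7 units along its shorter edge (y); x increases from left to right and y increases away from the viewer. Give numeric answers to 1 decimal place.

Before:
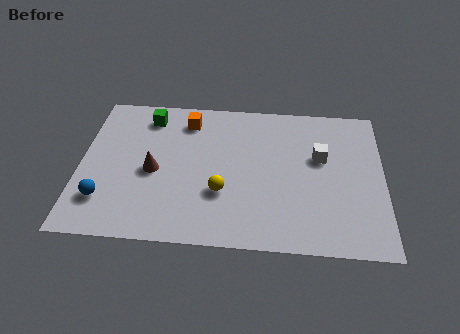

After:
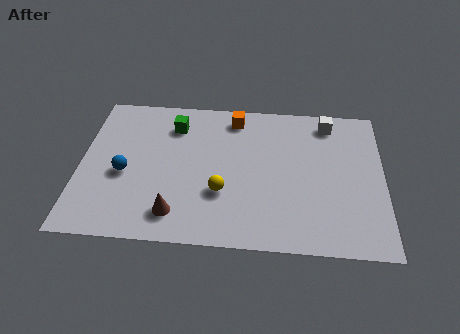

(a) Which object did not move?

the yellow sphere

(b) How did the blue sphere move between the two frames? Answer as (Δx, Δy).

(0.7, 1.4)

The blue sphere started near (1.0, 1.9) and ended near (1.7, 3.3).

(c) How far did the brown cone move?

2.3

From (2.8, 3.5) to (3.7, 1.4), the brown cone covered √(0.9² + 2.1²) ≈ 2.3 units.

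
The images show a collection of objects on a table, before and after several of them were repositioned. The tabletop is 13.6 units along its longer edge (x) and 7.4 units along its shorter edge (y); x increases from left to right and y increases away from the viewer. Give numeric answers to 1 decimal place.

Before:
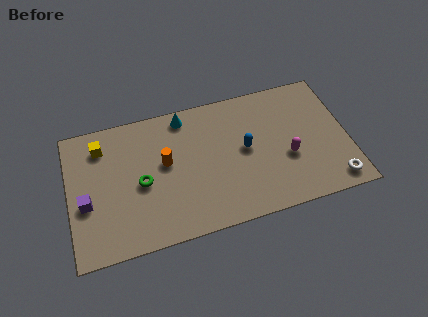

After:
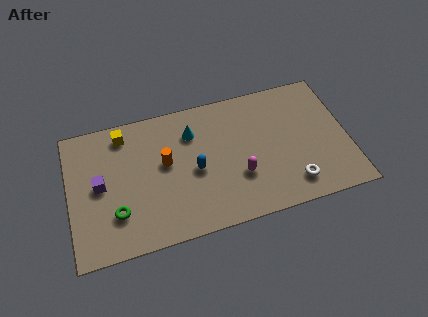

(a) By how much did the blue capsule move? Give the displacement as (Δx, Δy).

(-2.5, -0.5)

From the two frames, the blue capsule sits at roughly (8.6, 3.9) before and (6.1, 3.4) after.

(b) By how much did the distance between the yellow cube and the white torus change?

-2.7

The distance was about 12.0 in the first image and 9.3 in the second, so they moved 2.7 units closer together.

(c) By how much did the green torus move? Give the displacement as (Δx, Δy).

(-1.3, -1.3)

From the two frames, the green torus sits at roughly (3.5, 3.4) before and (2.2, 2.1) after.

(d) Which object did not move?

the orange cylinder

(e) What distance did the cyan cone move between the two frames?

1.0

The cyan cone was near (5.8, 6.5) before and (6.1, 5.5) after, so it travelled √(0.3² + 1.0²) ≈ 1.0 units.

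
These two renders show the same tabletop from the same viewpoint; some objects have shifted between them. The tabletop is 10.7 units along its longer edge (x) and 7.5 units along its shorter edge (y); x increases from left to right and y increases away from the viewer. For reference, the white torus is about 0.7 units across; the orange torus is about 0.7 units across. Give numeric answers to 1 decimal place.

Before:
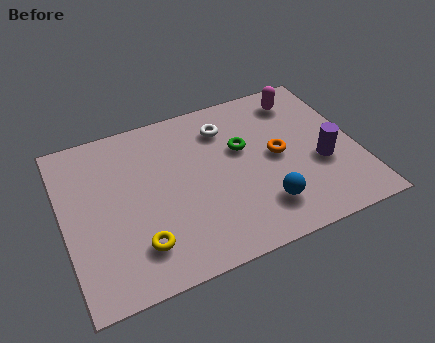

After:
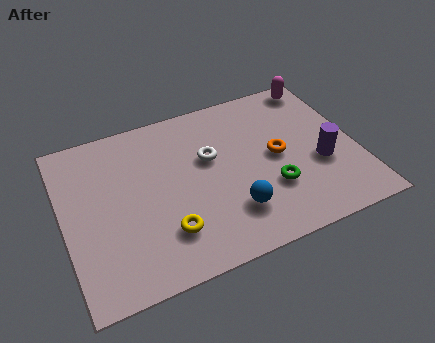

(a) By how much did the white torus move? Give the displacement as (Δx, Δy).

(-0.7, -1.2)

From the two frames, the white torus sits at roughly (6.1, 5.8) before and (5.4, 4.6) after.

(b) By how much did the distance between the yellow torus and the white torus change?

-2.2

Before: roughly 5.5 units apart; after: 3.3. That's 2.2 units closer together.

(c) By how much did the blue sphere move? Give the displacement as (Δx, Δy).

(-1.1, 0.2)

From the two frames, the blue sphere sits at roughly (7.0, 1.7) before and (5.9, 1.9) after.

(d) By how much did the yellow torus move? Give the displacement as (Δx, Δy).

(1.0, 0.2)

From the two frames, the yellow torus sits at roughly (2.5, 1.7) before and (3.5, 1.9) after.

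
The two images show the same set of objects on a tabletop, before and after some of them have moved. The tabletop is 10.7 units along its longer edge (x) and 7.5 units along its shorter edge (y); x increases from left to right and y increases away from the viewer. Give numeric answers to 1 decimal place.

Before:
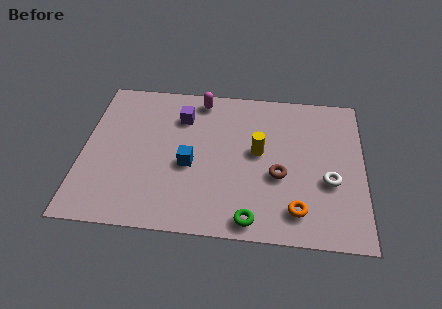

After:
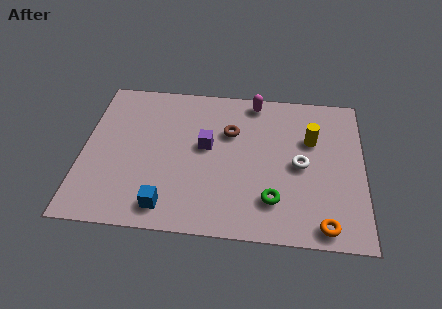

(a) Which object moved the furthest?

the brown torus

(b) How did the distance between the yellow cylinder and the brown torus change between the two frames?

+1.7

Before: roughly 1.4 units apart; after: 3.1. That's 1.7 units further apart.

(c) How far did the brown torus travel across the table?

2.8

The brown torus moved from about (7.5, 3.0) to (5.6, 5.0), a distance of √(1.9² + 2.0²) ≈ 2.8.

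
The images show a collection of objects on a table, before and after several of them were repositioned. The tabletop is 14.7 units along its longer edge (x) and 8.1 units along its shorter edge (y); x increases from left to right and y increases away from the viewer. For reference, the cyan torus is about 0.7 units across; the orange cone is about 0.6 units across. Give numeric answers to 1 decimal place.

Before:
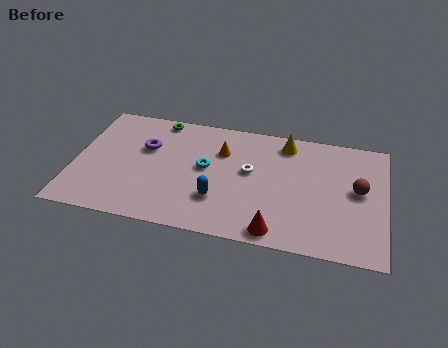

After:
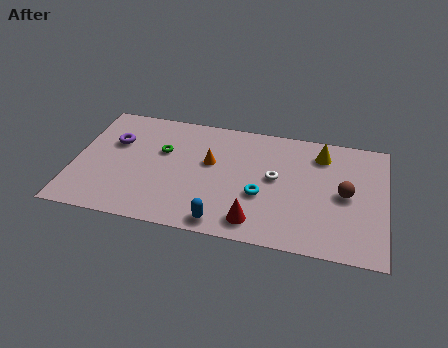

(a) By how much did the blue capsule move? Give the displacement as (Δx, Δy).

(0.3, -1.5)

The blue capsule started near (6.9, 2.4) and ended near (7.2, 0.9).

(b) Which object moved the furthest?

the cyan torus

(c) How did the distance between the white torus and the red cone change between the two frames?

-0.8

Before: roughly 4.0 units apart; after: 3.2. That's 0.8 units closer together.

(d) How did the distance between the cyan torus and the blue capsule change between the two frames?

+0.7

They were about 2.1 units apart before and 2.8 after — 0.7 units further apart.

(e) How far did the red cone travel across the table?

1.1

The red cone moved from about (9.7, 0.9) to (8.7, 1.3), a distance of √(1.0² + 0.4²) ≈ 1.1.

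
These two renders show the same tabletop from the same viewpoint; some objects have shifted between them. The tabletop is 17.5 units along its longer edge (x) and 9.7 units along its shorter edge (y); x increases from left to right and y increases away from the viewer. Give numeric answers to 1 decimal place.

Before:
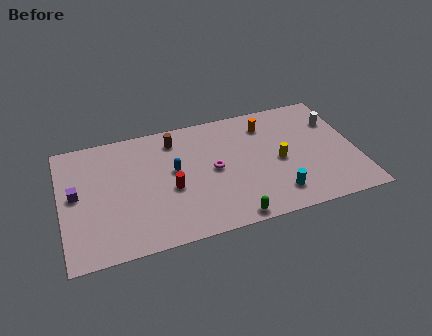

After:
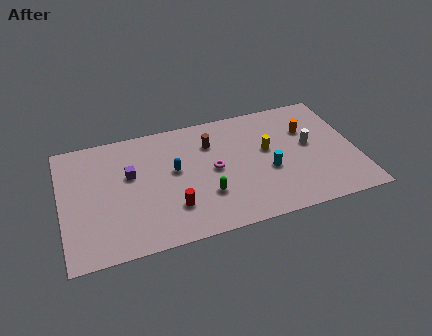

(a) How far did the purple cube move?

3.3

The purple cube moved from about (0.9, 5.2) to (4.1, 5.9), a distance of √(3.2² + 0.7²) ≈ 3.3.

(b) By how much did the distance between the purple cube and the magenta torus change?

-3.1

They were about 8.1 units apart before and 5.0 after — 3.1 units closer together.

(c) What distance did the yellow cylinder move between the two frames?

1.3

The yellow cylinder moved from about (12.9, 4.5) to (12.3, 5.6), a distance of √(0.6² + 1.1²) ≈ 1.3.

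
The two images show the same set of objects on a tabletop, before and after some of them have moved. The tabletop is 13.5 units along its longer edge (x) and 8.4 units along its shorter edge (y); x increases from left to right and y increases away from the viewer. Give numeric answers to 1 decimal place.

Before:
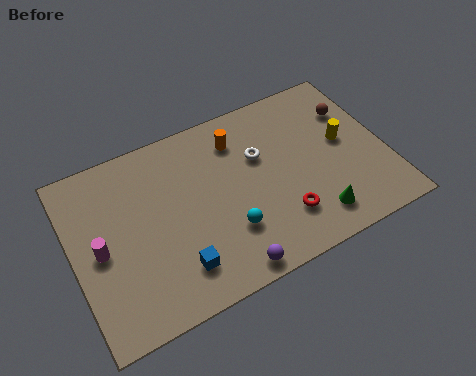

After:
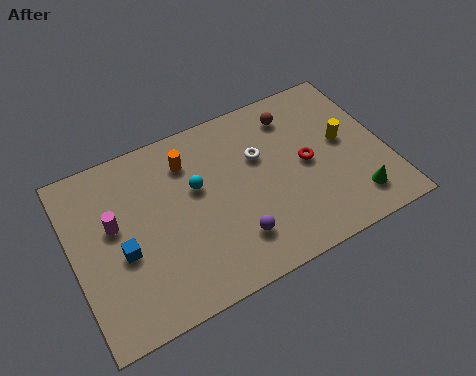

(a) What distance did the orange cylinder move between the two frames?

2.2

The orange cylinder moved from about (7.4, 6.6) to (5.2, 6.5), a distance of √(2.2² + 0.1²) ≈ 2.2.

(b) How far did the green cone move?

1.8

From (10.0, 1.5) to (11.8, 1.6), the green cone covered √(1.8² + 0.1²) ≈ 1.8 units.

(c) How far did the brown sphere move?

2.6

The brown sphere was near (12.4, 6.0) before and (9.9, 6.8) after, so it travelled √(2.5² + 0.8²) ≈ 2.6 units.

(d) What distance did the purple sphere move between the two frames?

1.3

The purple sphere was near (6.1, 0.8) before and (6.6, 2.0) after, so it travelled √(0.5² + 1.2²) ≈ 1.3 units.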